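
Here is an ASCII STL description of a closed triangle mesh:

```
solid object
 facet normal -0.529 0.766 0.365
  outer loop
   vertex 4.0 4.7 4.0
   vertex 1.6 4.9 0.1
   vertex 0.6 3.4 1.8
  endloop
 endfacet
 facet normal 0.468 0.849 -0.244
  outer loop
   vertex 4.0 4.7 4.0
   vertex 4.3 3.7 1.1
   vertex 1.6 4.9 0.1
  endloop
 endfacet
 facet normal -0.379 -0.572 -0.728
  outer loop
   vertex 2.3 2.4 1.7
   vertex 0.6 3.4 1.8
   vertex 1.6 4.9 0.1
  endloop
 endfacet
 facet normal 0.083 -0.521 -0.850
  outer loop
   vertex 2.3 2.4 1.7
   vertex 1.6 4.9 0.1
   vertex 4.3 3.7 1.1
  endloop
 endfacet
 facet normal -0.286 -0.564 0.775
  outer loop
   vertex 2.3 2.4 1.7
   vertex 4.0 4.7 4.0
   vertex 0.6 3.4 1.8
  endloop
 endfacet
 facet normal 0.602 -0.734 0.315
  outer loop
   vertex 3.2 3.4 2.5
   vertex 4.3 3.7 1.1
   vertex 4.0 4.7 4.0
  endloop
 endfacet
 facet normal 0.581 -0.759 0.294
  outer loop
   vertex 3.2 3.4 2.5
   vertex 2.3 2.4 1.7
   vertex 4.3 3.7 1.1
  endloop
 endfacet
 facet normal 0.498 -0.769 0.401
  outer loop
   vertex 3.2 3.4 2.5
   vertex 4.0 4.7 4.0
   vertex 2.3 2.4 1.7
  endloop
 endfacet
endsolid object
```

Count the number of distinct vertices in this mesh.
6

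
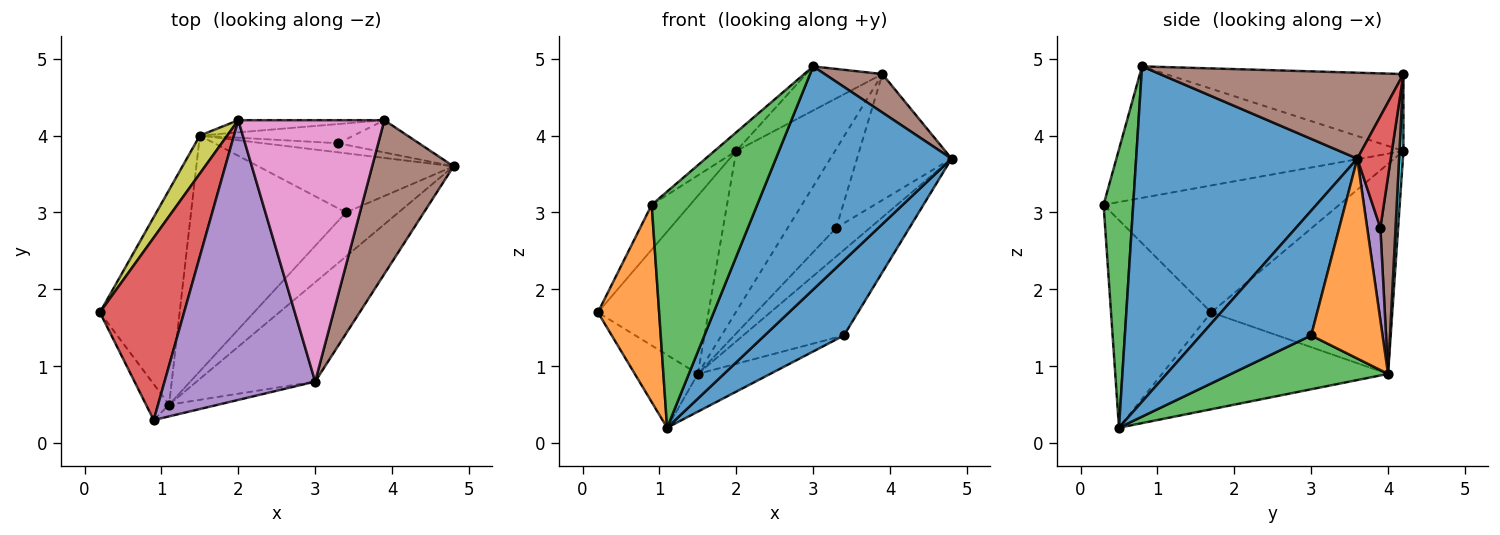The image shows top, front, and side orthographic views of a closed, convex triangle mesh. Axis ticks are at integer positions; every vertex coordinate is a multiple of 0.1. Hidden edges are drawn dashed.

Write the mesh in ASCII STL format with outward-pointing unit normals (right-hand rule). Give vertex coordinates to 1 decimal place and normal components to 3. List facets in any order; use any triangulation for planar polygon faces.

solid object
 facet normal 0.755 -0.599 -0.267
  outer loop
   vertex 1.1 0.5 0.2
   vertex 4.8 3.6 3.7
   vertex 3.0 0.8 4.9
  endloop
 endfacet
 facet normal -0.849 -0.519 -0.094
  outer loop
   vertex 0.9 0.3 3.1
   vertex 0.2 1.7 1.7
   vertex 1.1 0.5 0.2
  endloop
 endfacet
 facet normal 0.270 -0.962 -0.048
  outer loop
   vertex 0.9 0.3 3.1
   vertex 1.1 0.5 0.2
   vertex 3.0 0.8 4.9
  endloop
 endfacet
 facet normal -0.826 0.135 0.548
  outer loop
   vertex 0.9 0.3 3.1
   vertex 2.0 4.2 3.8
   vertex 0.2 1.7 1.7
  endloop
 endfacet
 facet normal -0.657 0.050 0.752
  outer loop
   vertex 0.9 0.3 3.1
   vertex 3.0 0.8 4.9
   vertex 2.0 4.2 3.8
  endloop
 endfacet
 facet normal 0.715 -0.169 0.678
  outer loop
   vertex 3.9 4.2 4.8
   vertex 3.0 0.8 4.9
   vertex 4.8 3.6 3.7
  endloop
 endfacet
 facet normal -0.461 0.148 0.875
  outer loop
   vertex 3.9 4.2 4.8
   vertex 2.0 4.2 3.8
   vertex 3.0 0.8 4.9
  endloop
 endfacet
 facet normal -0.755 0.211 -0.621
  outer loop
   vertex 1.5 4.0 0.9
   vertex 1.1 0.5 0.2
   vertex 0.2 1.7 1.7
  endloop
 endfacet
 facet normal -0.848 0.518 0.111
  outer loop
   vertex 1.5 4.0 0.9
   vertex 0.2 1.7 1.7
   vertex 2.0 4.2 3.8
  endloop
 endfacet
 facet normal 0.040 0.996 -0.076
  outer loop
   vertex 1.5 4.0 0.9
   vertex 2.0 4.2 3.8
   vertex 3.9 4.2 4.8
  endloop
 endfacet
 facet normal 0.769 -0.552 -0.324
  outer loop
   vertex 3.4 3.0 1.4
   vertex 4.8 3.6 3.7
   vertex 1.1 0.5 0.2
  endloop
 endfacet
 facet normal 0.503 0.711 -0.492
  outer loop
   vertex 3.4 3.0 1.4
   vertex 1.5 4.0 0.9
   vertex 4.8 3.6 3.7
  endloop
 endfacet
 facet normal 0.325 0.150 -0.934
  outer loop
   vertex 3.4 3.0 1.4
   vertex 1.1 0.5 0.2
   vertex 1.5 4.0 0.9
  endloop
 endfacet
 facet normal 0.324 0.916 -0.235
  outer loop
   vertex 3.3 3.9 2.8
   vertex 3.9 4.2 4.8
   vertex 4.8 3.6 3.7
  endloop
 endfacet
 facet normal 0.349 0.893 -0.283
  outer loop
   vertex 3.3 3.9 2.8
   vertex 4.8 3.6 3.7
   vertex 1.5 4.0 0.9
  endloop
 endfacet
 facet normal 0.291 0.929 -0.227
  outer loop
   vertex 3.3 3.9 2.8
   vertex 1.5 4.0 0.9
   vertex 3.9 4.2 4.8
  endloop
 endfacet
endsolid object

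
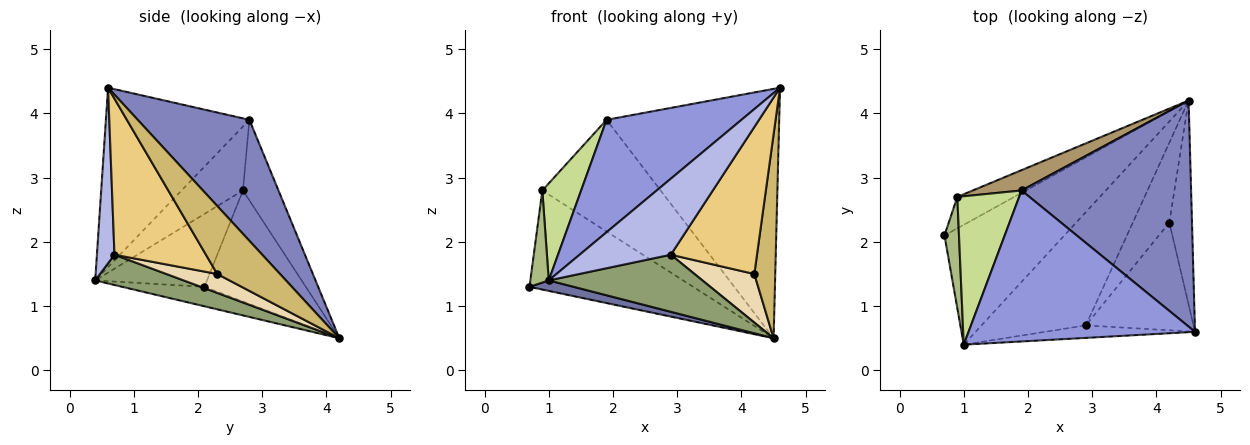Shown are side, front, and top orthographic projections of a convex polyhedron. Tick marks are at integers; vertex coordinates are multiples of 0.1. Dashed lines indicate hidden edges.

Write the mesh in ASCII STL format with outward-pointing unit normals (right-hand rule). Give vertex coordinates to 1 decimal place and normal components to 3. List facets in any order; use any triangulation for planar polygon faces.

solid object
 facet normal -0.160 -0.086 -0.983
  outer loop
   vertex 1.0 0.4 1.4
   vertex 0.7 2.1 1.3
   vertex 4.5 4.2 0.5
  endloop
 endfacet
 facet normal 0.432 0.668 0.606
  outer loop
   vertex 1.9 2.8 3.9
   vertex 4.6 0.6 4.4
   vertex 4.5 4.2 0.5
  endloop
 endfacet
 facet normal -0.536 -0.504 0.677
  outer loop
   vertex 1.9 2.8 3.9
   vertex 1.0 0.4 1.4
   vertex 4.6 0.6 4.4
  endloop
 endfacet
 facet normal 0.187 -0.969 -0.159
  outer loop
   vertex 2.9 0.7 1.8
   vertex 4.6 0.6 4.4
   vertex 1.0 0.4 1.4
  endloop
 endfacet
 facet normal 0.251 -0.436 -0.864
  outer loop
   vertex 2.9 0.7 1.8
   vertex 1.0 0.4 1.4
   vertex 4.5 4.2 0.5
  endloop
 endfacet
 facet normal -0.968 -0.160 0.193
  outer loop
   vertex 0.9 2.7 2.8
   vertex 0.7 2.1 1.3
   vertex 1.0 0.4 1.4
  endloop
 endfacet
 facet normal -0.655 -0.414 0.633
  outer loop
   vertex 0.9 2.7 2.8
   vertex 1.0 0.4 1.4
   vertex 1.9 2.8 3.9
  endloop
 endfacet
 facet normal -0.508 0.821 -0.261
  outer loop
   vertex 0.9 2.7 2.8
   vertex 4.5 4.2 0.5
   vertex 0.7 2.1 1.3
  endloop
 endfacet
 facet normal -0.283 0.943 0.172
  outer loop
   vertex 0.9 2.7 2.8
   vertex 1.9 2.8 3.9
   vertex 4.5 4.2 0.5
  endloop
 endfacet
 facet normal 0.905 -0.302 -0.302
  outer loop
   vertex 4.2 2.3 1.5
   vertex 4.5 4.2 0.5
   vertex 4.6 0.6 4.4
  endloop
 endfacet
 facet normal 0.650 -0.613 -0.449
  outer loop
   vertex 4.2 2.3 1.5
   vertex 4.6 0.6 4.4
   vertex 2.9 0.7 1.8
  endloop
 endfacet
 facet normal 0.404 -0.475 -0.781
  outer loop
   vertex 4.2 2.3 1.5
   vertex 2.9 0.7 1.8
   vertex 4.5 4.2 0.5
  endloop
 endfacet
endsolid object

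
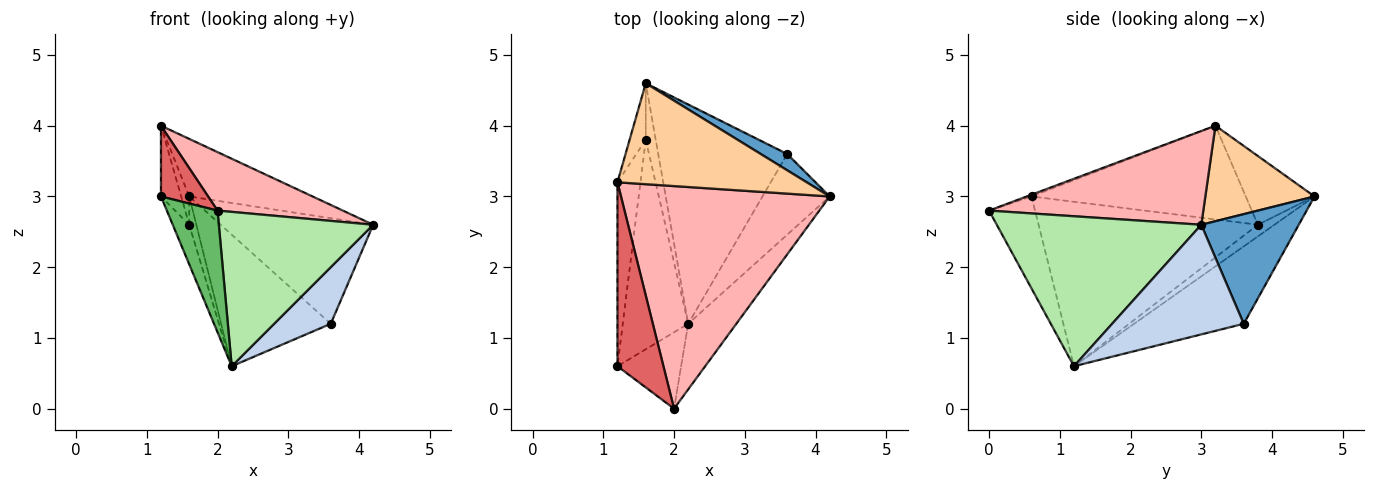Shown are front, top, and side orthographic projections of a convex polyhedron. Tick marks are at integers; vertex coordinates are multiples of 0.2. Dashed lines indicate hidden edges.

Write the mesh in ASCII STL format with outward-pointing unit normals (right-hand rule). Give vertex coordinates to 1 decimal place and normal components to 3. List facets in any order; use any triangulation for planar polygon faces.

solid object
 facet normal 0.534 0.836 0.129
  outer loop
   vertex 3.6 3.6 1.2
   vertex 1.6 4.6 3.0
   vertex 4.2 3.0 2.6
  endloop
 endfacet
 facet normal 0.800 -0.344 -0.491
  outer loop
   vertex 3.6 3.6 1.2
   vertex 4.2 3.0 2.6
   vertex 2.2 1.2 0.6
  endloop
 endfacet
 facet normal -0.457 0.457 -0.762
  outer loop
   vertex 3.6 3.6 1.2
   vertex 2.2 1.2 0.6
   vertex 1.6 4.6 3.0
  endloop
 endfacet
 facet normal 0.402 0.454 0.796
  outer loop
   vertex 1.2 3.2 4.0
   vertex 4.2 3.0 2.6
   vertex 1.6 4.6 3.0
  endloop
 endfacet
 facet normal -0.609 -0.672 -0.422
  outer loop
   vertex 2.0 0.0 2.8
   vertex 1.2 0.6 3.0
   vertex 2.2 1.2 0.6
  endloop
 endfacet
 facet normal 0.773 -0.584 -0.248
  outer loop
   vertex 2.0 0.0 2.8
   vertex 2.2 1.2 0.6
   vertex 4.2 3.0 2.6
  endloop
 endfacet
 facet normal -0.036 -0.359 0.933
  outer loop
   vertex 2.0 0.0 2.8
   vertex 1.2 3.2 4.0
   vertex 1.2 0.6 3.0
  endloop
 endfacet
 facet normal 0.398 -0.233 0.887
  outer loop
   vertex 2.0 0.0 2.8
   vertex 4.2 3.0 2.6
   vertex 1.2 3.2 4.0
  endloop
 endfacet
 facet normal -0.927 0.070 -0.369
  outer loop
   vertex 1.6 3.8 2.6
   vertex 2.2 1.2 0.6
   vertex 1.2 0.6 3.0
  endloop
 endfacet
 facet normal -0.722 0.309 -0.619
  outer loop
   vertex 1.6 3.8 2.6
   vertex 1.6 4.6 3.0
   vertex 2.2 1.2 0.6
  endloop
 endfacet
 facet normal -0.967 0.091 -0.237
  outer loop
   vertex 1.6 3.8 2.6
   vertex 1.2 0.6 3.0
   vertex 1.2 3.2 4.0
  endloop
 endfacet
 facet normal -0.967 0.114 -0.228
  outer loop
   vertex 1.6 3.8 2.6
   vertex 1.2 3.2 4.0
   vertex 1.6 4.6 3.0
  endloop
 endfacet
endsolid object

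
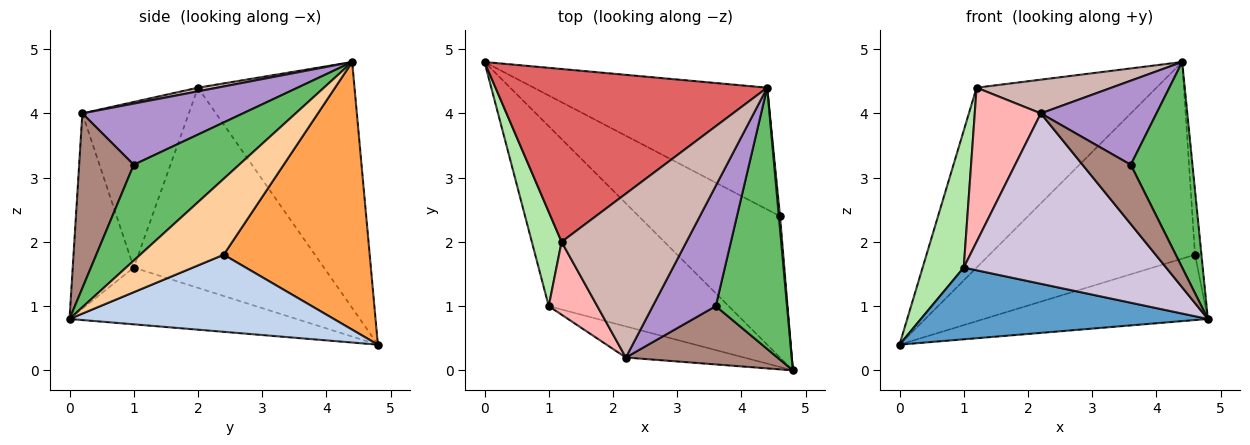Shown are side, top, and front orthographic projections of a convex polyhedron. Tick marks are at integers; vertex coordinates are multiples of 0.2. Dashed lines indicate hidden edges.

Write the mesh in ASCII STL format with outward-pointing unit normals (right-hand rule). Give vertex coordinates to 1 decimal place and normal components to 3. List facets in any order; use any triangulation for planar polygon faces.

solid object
 facet normal -0.281 -0.355 -0.891
  outer loop
   vertex 1.0 1.0 1.6
   vertex 0.0 4.8 0.4
   vertex 4.8 0.0 0.8
  endloop
 endfacet
 facet normal 0.444 0.376 -0.813
  outer loop
   vertex 4.6 2.4 1.8
   vertex 4.8 0.0 0.8
   vertex 0.0 4.8 0.4
  endloop
 endfacet
 facet normal 0.517 0.728 -0.451
  outer loop
   vertex 4.6 2.4 1.8
   vertex 0.0 4.8 0.4
   vertex 4.4 4.4 4.8
  endloop
 endfacet
 facet normal 0.997 0.077 0.015
  outer loop
   vertex 4.6 2.4 1.8
   vertex 4.4 4.4 4.8
   vertex 4.8 0.0 0.8
  endloop
 endfacet
 facet normal 0.726 -0.425 0.540
  outer loop
   vertex 3.6 1.0 3.2
   vertex 4.8 0.0 0.8
   vertex 4.4 4.4 4.8
  endloop
 endfacet
 facet normal -0.967 -0.209 0.144
  outer loop
   vertex 1.2 2.0 4.4
   vertex 0.0 4.8 0.4
   vertex 1.0 1.0 1.6
  endloop
 endfacet
 facet normal -0.531 0.611 0.587
  outer loop
   vertex 1.2 2.0 4.4
   vertex 4.4 4.4 4.8
   vertex 0.0 4.8 0.4
  endloop
 endfacet
 facet normal -0.824 -0.512 0.242
  outer loop
   vertex 2.2 0.2 4.0
   vertex 1.2 2.0 4.4
   vertex 1.0 1.0 1.6
  endloop
 endfacet
 facet normal 0.623 -0.448 0.641
  outer loop
   vertex 2.2 0.2 4.0
   vertex 3.6 1.0 3.2
   vertex 4.4 4.4 4.8
  endloop
 endfacet
 facet normal -0.284 -0.943 -0.172
  outer loop
   vertex 2.2 0.2 4.0
   vertex 1.0 1.0 1.6
   vertex 4.8 0.0 0.8
  endloop
 endfacet
 facet normal 0.629 -0.555 0.545
  outer loop
   vertex 2.2 0.2 4.0
   vertex 4.8 0.0 0.8
   vertex 3.6 1.0 3.2
  endloop
 endfacet
 facet normal 0.029 -0.202 0.979
  outer loop
   vertex 2.2 0.2 4.0
   vertex 4.4 4.4 4.8
   vertex 1.2 2.0 4.4
  endloop
 endfacet
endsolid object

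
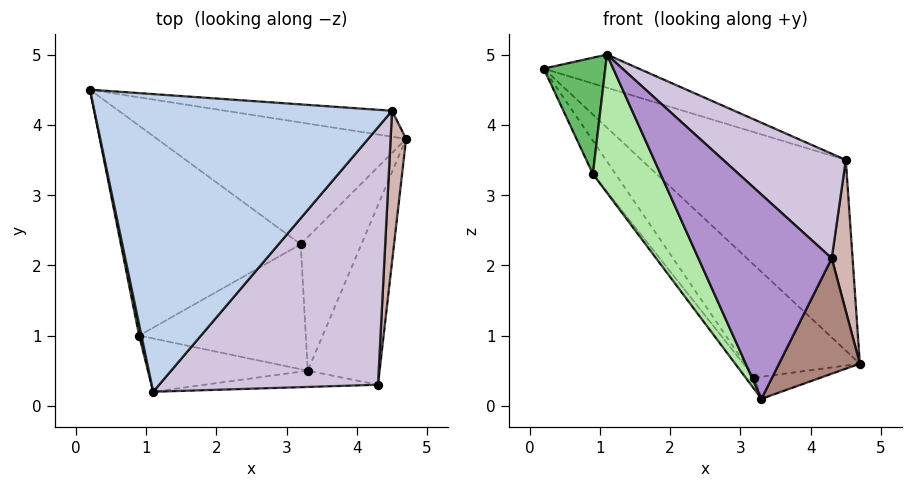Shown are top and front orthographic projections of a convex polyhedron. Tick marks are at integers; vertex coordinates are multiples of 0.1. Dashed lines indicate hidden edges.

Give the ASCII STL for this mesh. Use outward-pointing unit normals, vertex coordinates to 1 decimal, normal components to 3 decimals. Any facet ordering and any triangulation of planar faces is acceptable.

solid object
 facet normal 0.028 0.990 -0.135
  outer loop
   vertex 4.5 4.2 3.5
   vertex 4.7 3.8 0.6
   vertex 0.2 4.5 4.8
  endloop
 endfacet
 facet normal 0.295 0.106 0.950
  outer loop
   vertex 4.5 4.2 3.5
   vertex 0.2 4.5 4.8
   vertex 1.1 0.2 5.0
  endloop
 endfacet
 facet normal -0.502 0.587 -0.636
  outer loop
   vertex 3.2 2.3 0.4
   vertex 0.2 4.5 4.8
   vertex 4.7 3.8 0.6
  endloop
 endfacet
 facet normal -0.031 0.163 -0.986
  outer loop
   vertex 3.2 2.3 0.4
   vertex 4.7 3.8 0.6
   vertex 3.3 0.5 0.1
  endloop
 endfacet
 facet normal -0.979 -0.204 0.019
  outer loop
   vertex 0.9 1.0 3.3
   vertex 1.1 0.2 5.0
   vertex 0.2 4.5 4.8
  endloop
 endfacet
 facet normal -0.559 -0.774 -0.298
  outer loop
   vertex 0.9 1.0 3.3
   vertex 3.3 0.5 0.1
   vertex 1.1 0.2 5.0
  endloop
 endfacet
 facet normal -0.800 0.094 -0.592
  outer loop
   vertex 0.9 1.0 3.3
   vertex 0.2 4.5 4.8
   vertex 3.2 2.3 0.4
  endloop
 endfacet
 facet normal -0.794 0.057 -0.605
  outer loop
   vertex 0.9 1.0 3.3
   vertex 3.2 2.3 0.4
   vertex 3.3 0.5 0.1
  endloop
 endfacet
 facet normal -0.041 -0.996 -0.079
  outer loop
   vertex 4.3 0.3 2.1
   vertex 1.1 0.2 5.0
   vertex 3.3 0.5 0.1
  endloop
 endfacet
 facet normal 0.648 -0.286 0.705
  outer loop
   vertex 4.3 0.3 2.1
   vertex 4.5 4.2 3.5
   vertex 1.1 0.2 5.0
  endloop
 endfacet
 facet normal 0.844 -0.290 -0.451
  outer loop
   vertex 4.3 0.3 2.1
   vertex 3.3 0.5 0.1
   vertex 4.7 3.8 0.6
  endloop
 endfacet
 facet normal 0.994 -0.079 0.079
  outer loop
   vertex 4.3 0.3 2.1
   vertex 4.7 3.8 0.6
   vertex 4.5 4.2 3.5
  endloop
 endfacet
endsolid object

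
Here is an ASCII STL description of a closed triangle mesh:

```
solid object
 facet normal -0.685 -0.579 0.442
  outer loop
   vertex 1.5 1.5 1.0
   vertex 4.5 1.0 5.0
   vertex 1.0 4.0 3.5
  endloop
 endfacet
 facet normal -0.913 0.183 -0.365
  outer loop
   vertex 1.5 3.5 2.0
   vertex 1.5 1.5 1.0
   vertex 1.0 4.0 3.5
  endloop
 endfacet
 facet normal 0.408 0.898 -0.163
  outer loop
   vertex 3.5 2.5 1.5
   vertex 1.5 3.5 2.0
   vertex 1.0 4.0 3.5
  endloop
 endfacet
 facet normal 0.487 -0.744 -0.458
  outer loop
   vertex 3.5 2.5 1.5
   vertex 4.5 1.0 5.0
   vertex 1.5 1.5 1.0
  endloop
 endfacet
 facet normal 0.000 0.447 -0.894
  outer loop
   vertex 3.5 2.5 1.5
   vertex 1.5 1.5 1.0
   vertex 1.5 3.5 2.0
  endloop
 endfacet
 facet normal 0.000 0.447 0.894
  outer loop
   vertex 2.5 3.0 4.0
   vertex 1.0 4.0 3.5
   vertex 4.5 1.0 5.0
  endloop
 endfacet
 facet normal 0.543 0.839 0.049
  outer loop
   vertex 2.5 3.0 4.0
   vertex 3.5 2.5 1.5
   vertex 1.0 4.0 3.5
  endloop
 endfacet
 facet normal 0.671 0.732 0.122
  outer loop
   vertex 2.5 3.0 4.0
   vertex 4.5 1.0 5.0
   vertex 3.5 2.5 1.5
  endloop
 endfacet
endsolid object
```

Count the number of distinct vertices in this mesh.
6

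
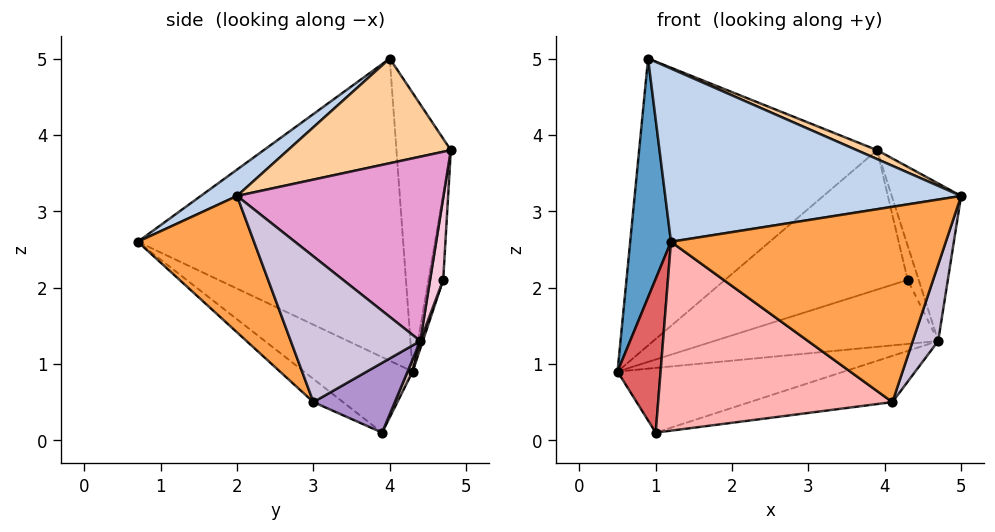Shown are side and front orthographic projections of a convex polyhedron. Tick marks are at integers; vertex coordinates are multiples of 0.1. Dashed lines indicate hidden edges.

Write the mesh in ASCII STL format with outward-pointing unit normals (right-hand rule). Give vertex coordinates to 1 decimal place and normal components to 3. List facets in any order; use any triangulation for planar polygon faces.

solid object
 facet normal -0.985 -0.151 0.085
  outer loop
   vertex 0.9 4.0 5.0
   vertex 0.5 4.3 0.9
   vertex 1.2 0.7 2.6
  endloop
 endfacet
 facet normal 0.071 -0.582 0.810
  outer loop
   vertex 0.9 4.0 5.0
   vertex 1.2 0.7 2.6
   vertex 5.0 2.0 3.2
  endloop
 endfacet
 facet normal 0.352 -0.833 -0.426
  outer loop
   vertex 4.1 3.0 0.5
   vertex 5.0 2.0 3.2
   vertex 1.2 0.7 2.6
  endloop
 endfacet
 facet normal 0.382 -0.048 0.923
  outer loop
   vertex 3.9 4.8 3.8
   vertex 0.9 4.0 5.0
   vertex 5.0 2.0 3.2
  endloop
 endfacet
 facet normal -0.222 0.971 0.093
  outer loop
   vertex 3.9 4.8 3.8
   vertex 0.5 4.3 0.9
   vertex 0.9 4.0 5.0
  endloop
 endfacet
 facet normal -0.080 0.994 -0.077
  outer loop
   vertex 3.9 4.8 3.8
   vertex 4.3 4.7 2.1
   vertex 0.5 4.3 0.9
  endloop
 endfacet
 facet normal -0.864 -0.342 -0.369
  outer loop
   vertex 1.0 3.9 0.1
   vertex 1.2 0.7 2.6
   vertex 0.5 4.3 0.9
  endloop
 endfacet
 facet normal -0.078 -0.617 -0.783
  outer loop
   vertex 1.0 3.9 0.1
   vertex 4.1 3.0 0.5
   vertex 1.2 0.7 2.6
  endloop
 endfacet
 facet normal 0.232 0.406 -0.884
  outer loop
   vertex 4.7 4.4 1.3
   vertex 4.1 3.0 0.5
   vertex 1.0 3.9 0.1
  endloop
 endfacet
 facet normal 0.912 -0.179 -0.370
  outer loop
   vertex 4.7 4.4 1.3
   vertex 5.0 2.0 3.2
   vertex 4.1 3.0 0.5
  endloop
 endfacet
 facet normal 0.011 0.938 -0.346
  outer loop
   vertex 4.7 4.4 1.3
   vertex 0.5 4.3 0.9
   vertex 4.3 4.7 2.1
  endloop
 endfacet
 facet normal 0.020 0.899 -0.437
  outer loop
   vertex 4.7 4.4 1.3
   vertex 1.0 3.9 0.1
   vertex 0.5 4.3 0.9
  endloop
 endfacet
 facet normal 0.919 0.309 0.245
  outer loop
   vertex 4.7 4.4 1.3
   vertex 3.9 4.8 3.8
   vertex 5.0 2.0 3.2
  endloop
 endfacet
 facet normal 0.759 0.636 0.141
  outer loop
   vertex 4.7 4.4 1.3
   vertex 4.3 4.7 2.1
   vertex 3.9 4.8 3.8
  endloop
 endfacet
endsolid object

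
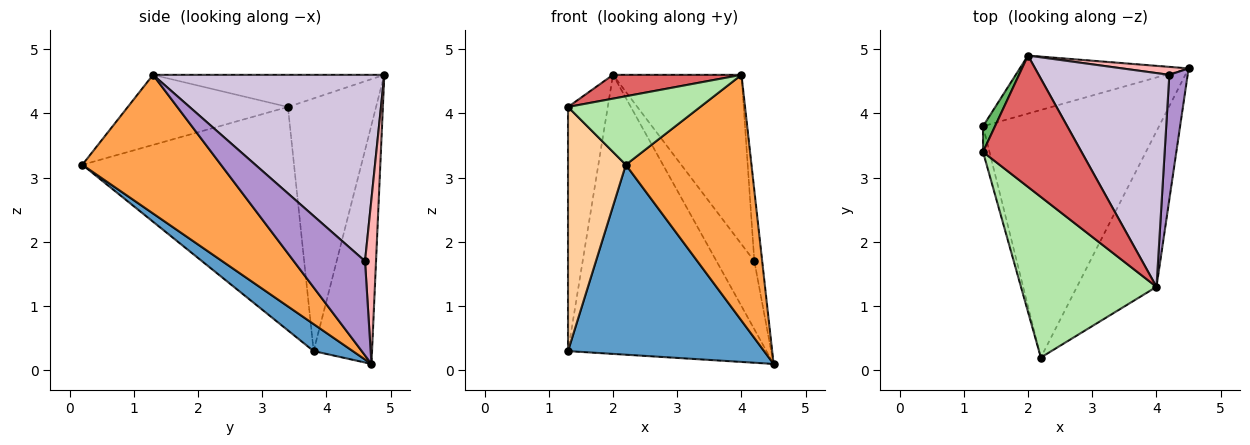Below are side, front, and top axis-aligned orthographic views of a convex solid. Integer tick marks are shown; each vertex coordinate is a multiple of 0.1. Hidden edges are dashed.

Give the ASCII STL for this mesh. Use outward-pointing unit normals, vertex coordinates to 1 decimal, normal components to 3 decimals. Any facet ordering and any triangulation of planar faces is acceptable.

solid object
 facet normal 0.121 -0.604 -0.788
  outer loop
   vertex 2.2 0.2 3.2
   vertex 1.3 3.8 0.3
   vertex 4.5 4.7 0.1
  endloop
 endfacet
 facet normal -0.277 0.941 -0.196
  outer loop
   vertex 2.0 4.9 4.6
   vertex 4.5 4.7 0.1
   vertex 1.3 3.8 0.3
  endloop
 endfacet
 facet normal 0.682 -0.618 -0.391
  outer loop
   vertex 4.0 1.3 4.6
   vertex 2.2 0.2 3.2
   vertex 4.5 4.7 0.1
  endloop
 endfacet
 facet normal -0.964 -0.263 -0.028
  outer loop
   vertex 1.3 3.4 4.1
   vertex 1.3 3.8 0.3
   vertex 2.2 0.2 3.2
  endloop
 endfacet
 facet normal -0.911 0.411 0.043
  outer loop
   vertex 1.3 3.4 4.1
   vertex 2.0 4.9 4.6
   vertex 1.3 3.8 0.3
  endloop
 endfacet
 facet normal -0.429 -0.354 0.831
  outer loop
   vertex 1.3 3.4 4.1
   vertex 2.2 0.2 3.2
   vertex 4.0 1.3 4.6
  endloop
 endfacet
 facet normal -0.306 -0.170 0.937
  outer loop
   vertex 1.3 3.4 4.1
   vertex 4.0 1.3 4.6
   vertex 2.0 4.9 4.6
  endloop
 endfacet
 facet normal 0.277 0.954 0.112
  outer loop
   vertex 4.2 4.6 1.7
   vertex 4.5 4.7 0.1
   vertex 2.0 4.9 4.6
  endloop
 endfacet
 facet normal 0.976 0.108 0.190
  outer loop
   vertex 4.2 4.6 1.7
   vertex 4.0 1.3 4.6
   vertex 4.5 4.7 0.1
  endloop
 endfacet
 facet normal 0.745 0.414 0.523
  outer loop
   vertex 4.2 4.6 1.7
   vertex 2.0 4.9 4.6
   vertex 4.0 1.3 4.6
  endloop
 endfacet
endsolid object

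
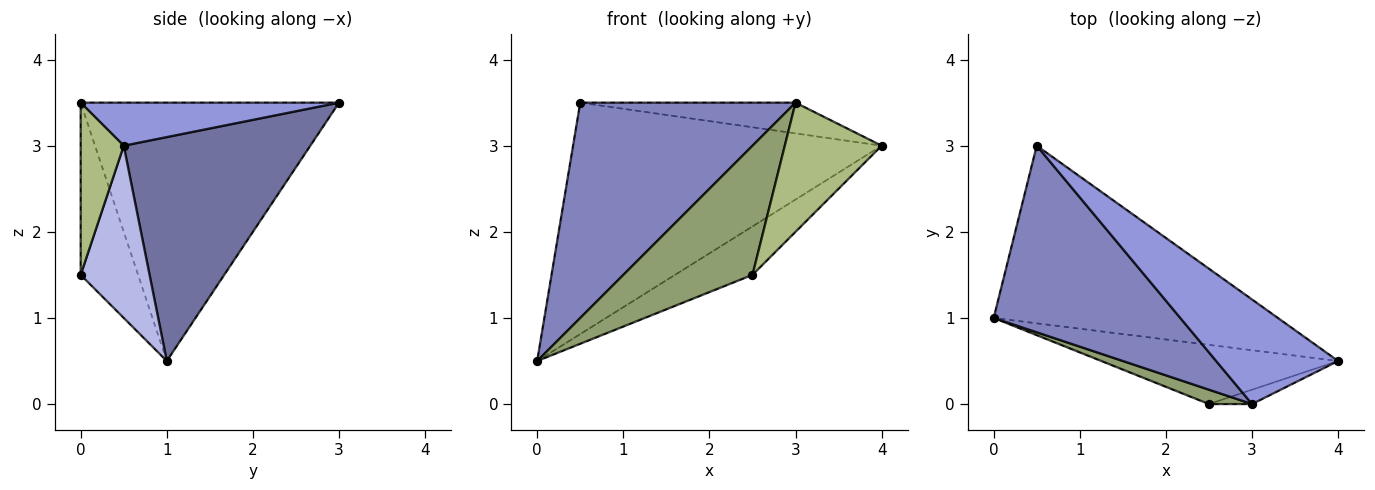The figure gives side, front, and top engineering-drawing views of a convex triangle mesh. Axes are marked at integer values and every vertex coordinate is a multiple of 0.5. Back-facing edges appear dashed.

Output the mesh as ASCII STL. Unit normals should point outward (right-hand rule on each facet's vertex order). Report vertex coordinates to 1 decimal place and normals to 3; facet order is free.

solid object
 facet normal 0.432 0.715 -0.549
  outer loop
   vertex 0.5 3.0 3.5
   vertex 4.0 0.5 3.0
   vertex 0.0 1.0 0.5
  endloop
 endfacet
 facet normal -0.672 -0.560 0.485
  outer loop
   vertex 3.0 0.0 3.5
   vertex 0.5 3.0 3.5
   vertex 0.0 1.0 0.5
  endloop
 endfacet
 facet normal 0.321 0.267 0.909
  outer loop
   vertex 3.0 0.0 3.5
   vertex 4.0 0.5 3.0
   vertex 0.5 3.0 3.5
  endloop
 endfacet
 facet normal 0.491 0.552 -0.674
  outer loop
   vertex 2.5 0.0 1.5
   vertex 0.0 1.0 0.5
   vertex 4.0 0.5 3.0
  endloop
 endfacet
 facet normal -0.404 -0.909 0.101
  outer loop
   vertex 2.5 0.0 1.5
   vertex 3.0 0.0 3.5
   vertex 0.0 1.0 0.5
  endloop
 endfacet
 facet normal 0.404 -0.909 -0.101
  outer loop
   vertex 2.5 0.0 1.5
   vertex 4.0 0.5 3.0
   vertex 3.0 0.0 3.5
  endloop
 endfacet
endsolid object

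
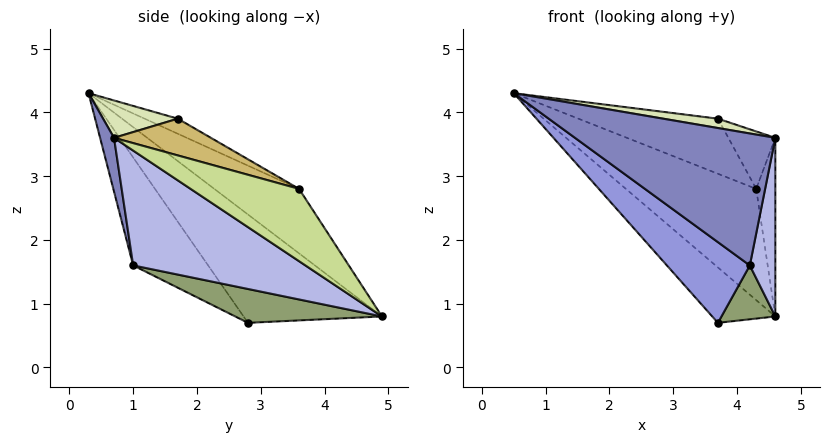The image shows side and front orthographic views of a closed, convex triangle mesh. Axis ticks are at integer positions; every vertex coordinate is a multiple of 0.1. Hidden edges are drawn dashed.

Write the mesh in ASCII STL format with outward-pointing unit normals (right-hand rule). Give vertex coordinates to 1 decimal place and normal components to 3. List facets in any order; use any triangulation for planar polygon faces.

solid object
 facet normal -0.807 0.368 -0.462
  outer loop
   vertex 3.7 2.8 0.7
   vertex 0.5 0.3 4.3
   vertex 4.6 4.9 0.8
  endloop
 endfacet
 facet normal 0.068 -0.985 -0.161
  outer loop
   vertex 4.2 1.0 1.6
   vertex 4.6 0.7 3.6
   vertex 0.5 0.3 4.3
  endloop
 endfacet
 facet normal -0.449 -0.496 -0.743
  outer loop
   vertex 4.2 1.0 1.6
   vertex 0.5 0.3 4.3
   vertex 3.7 2.8 0.7
  endloop
 endfacet
 facet normal 0.966 -0.143 -0.215
  outer loop
   vertex 4.2 1.0 1.6
   vertex 4.6 4.9 0.8
   vertex 4.6 0.7 3.6
  endloop
 endfacet
 facet normal 0.598 -0.219 -0.771
  outer loop
   vertex 4.2 1.0 1.6
   vertex 3.7 2.8 0.7
   vertex 4.6 4.9 0.8
  endloop
 endfacet
 facet normal -0.495 0.761 0.420
  outer loop
   vertex 4.3 3.6 2.8
   vertex 4.6 4.9 0.8
   vertex 0.5 0.3 4.3
  endloop
 endfacet
 facet normal 0.953 0.168 0.252
  outer loop
   vertex 4.3 3.6 2.8
   vertex 4.6 0.7 3.6
   vertex 4.6 4.9 0.8
  endloop
 endfacet
 facet normal 0.179 -0.131 0.975
  outer loop
   vertex 3.7 1.7 3.9
   vertex 0.5 0.3 4.3
   vertex 4.6 0.7 3.6
  endloop
 endfacet
 facet normal -0.125 0.526 0.841
  outer loop
   vertex 3.7 1.7 3.9
   vertex 4.3 3.6 2.8
   vertex 0.5 0.3 4.3
  endloop
 endfacet
 facet normal 0.564 0.273 0.780
  outer loop
   vertex 3.7 1.7 3.9
   vertex 4.6 0.7 3.6
   vertex 4.3 3.6 2.8
  endloop
 endfacet
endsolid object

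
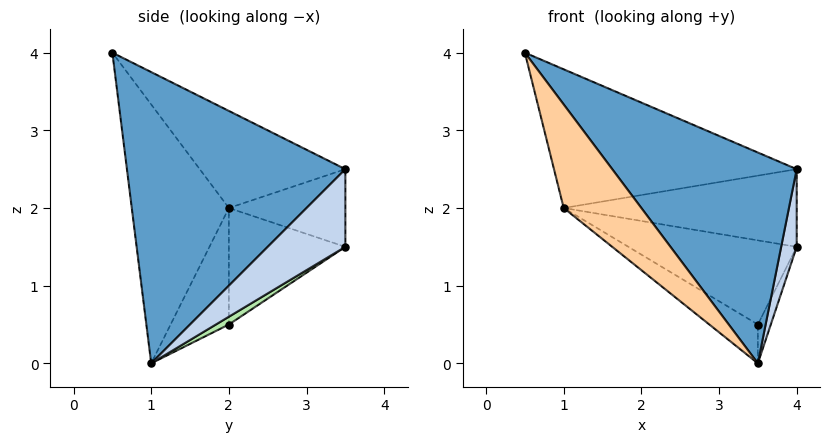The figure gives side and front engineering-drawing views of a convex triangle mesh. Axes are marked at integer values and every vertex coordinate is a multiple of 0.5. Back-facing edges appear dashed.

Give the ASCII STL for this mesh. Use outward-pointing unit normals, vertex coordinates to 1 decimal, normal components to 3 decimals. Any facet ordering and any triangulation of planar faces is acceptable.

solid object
 facet normal 0.685 -0.579 0.442
  outer loop
   vertex 3.5 1.0 0.0
   vertex 4.0 3.5 2.5
   vertex 0.5 0.5 4.0
  endloop
 endfacet
 facet normal 0.981 -0.196 0.000
  outer loop
   vertex 4.0 3.5 1.5
   vertex 4.0 3.5 2.5
   vertex 3.5 1.0 0.0
  endloop
 endfacet
 facet normal -0.457 0.762 0.457
  outer loop
   vertex 1.0 2.0 2.0
   vertex 0.5 0.5 4.0
   vertex 4.0 3.5 2.5
  endloop
 endfacet
 facet normal -0.651 -0.520 -0.553
  outer loop
   vertex 1.0 2.0 2.0
   vertex 3.5 1.0 0.0
   vertex 0.5 0.5 4.0
  endloop
 endfacet
 facet normal -0.413 0.596 -0.688
  outer loop
   vertex 3.5 2.0 0.5
   vertex 1.0 2.0 2.0
   vertex 4.0 3.5 1.5
  endloop
 endfacet
 facet normal 0.408 0.408 -0.816
  outer loop
   vertex 3.5 2.0 0.5
   vertex 4.0 3.5 1.5
   vertex 3.5 1.0 0.0
  endloop
 endfacet
 facet normal -0.473 0.394 -0.788
  outer loop
   vertex 3.5 2.0 0.5
   vertex 3.5 1.0 0.0
   vertex 1.0 2.0 2.0
  endloop
 endfacet
 facet normal -0.447 0.894 0.000
  outer loop
   vertex 1.0 2.0 2.0
   vertex 4.0 3.5 2.5
   vertex 4.0 3.5 1.5
  endloop
 endfacet
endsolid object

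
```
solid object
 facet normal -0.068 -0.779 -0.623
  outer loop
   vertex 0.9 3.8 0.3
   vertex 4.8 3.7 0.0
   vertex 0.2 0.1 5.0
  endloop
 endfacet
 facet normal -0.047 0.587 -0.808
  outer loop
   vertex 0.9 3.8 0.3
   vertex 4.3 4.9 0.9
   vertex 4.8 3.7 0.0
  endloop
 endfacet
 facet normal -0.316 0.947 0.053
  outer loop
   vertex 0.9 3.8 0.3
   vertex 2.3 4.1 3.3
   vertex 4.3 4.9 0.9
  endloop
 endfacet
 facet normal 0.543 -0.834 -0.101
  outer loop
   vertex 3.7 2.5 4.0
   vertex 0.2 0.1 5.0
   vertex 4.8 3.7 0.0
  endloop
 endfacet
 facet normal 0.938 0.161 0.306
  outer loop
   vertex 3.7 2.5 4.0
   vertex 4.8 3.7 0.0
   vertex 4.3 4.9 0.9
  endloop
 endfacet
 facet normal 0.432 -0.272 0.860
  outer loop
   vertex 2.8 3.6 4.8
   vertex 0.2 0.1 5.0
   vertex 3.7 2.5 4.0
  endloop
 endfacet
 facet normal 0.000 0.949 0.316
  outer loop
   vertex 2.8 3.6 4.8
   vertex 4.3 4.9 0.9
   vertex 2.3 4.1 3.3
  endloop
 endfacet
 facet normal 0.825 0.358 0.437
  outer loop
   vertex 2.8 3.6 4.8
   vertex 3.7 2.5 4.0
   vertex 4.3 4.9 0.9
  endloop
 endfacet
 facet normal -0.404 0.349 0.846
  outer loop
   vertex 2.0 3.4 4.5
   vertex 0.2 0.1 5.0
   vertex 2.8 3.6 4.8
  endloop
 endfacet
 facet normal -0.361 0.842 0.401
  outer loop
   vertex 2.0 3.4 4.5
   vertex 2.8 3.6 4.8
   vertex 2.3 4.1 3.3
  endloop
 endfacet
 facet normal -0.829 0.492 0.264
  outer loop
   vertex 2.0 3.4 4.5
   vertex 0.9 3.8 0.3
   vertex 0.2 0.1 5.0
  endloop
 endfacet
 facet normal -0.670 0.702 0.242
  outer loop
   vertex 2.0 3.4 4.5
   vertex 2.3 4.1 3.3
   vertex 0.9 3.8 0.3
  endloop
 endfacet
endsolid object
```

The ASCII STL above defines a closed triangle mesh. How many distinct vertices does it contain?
8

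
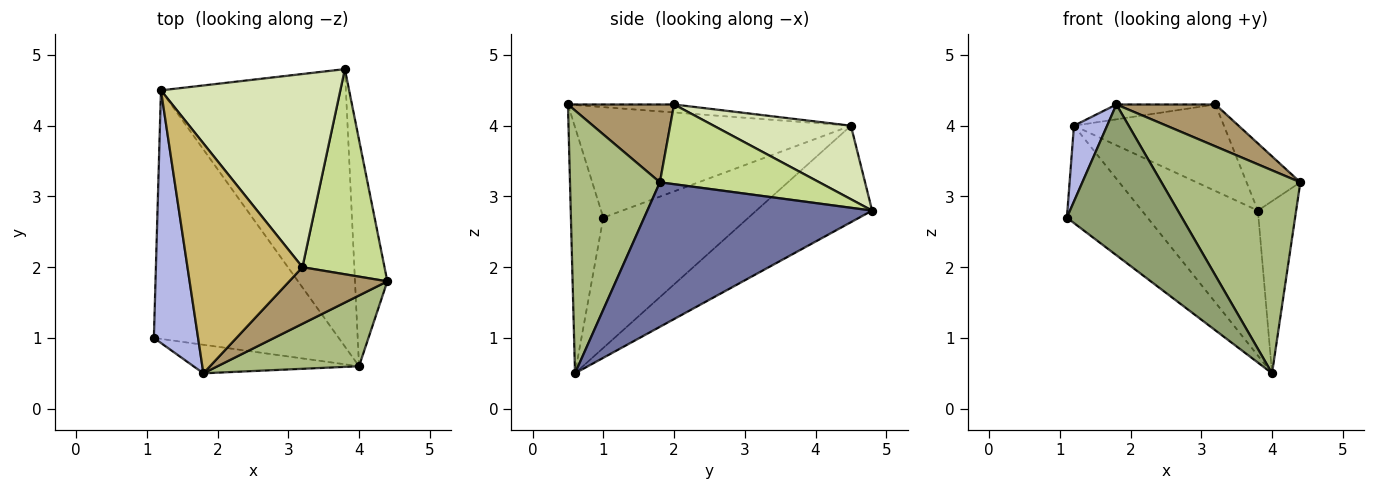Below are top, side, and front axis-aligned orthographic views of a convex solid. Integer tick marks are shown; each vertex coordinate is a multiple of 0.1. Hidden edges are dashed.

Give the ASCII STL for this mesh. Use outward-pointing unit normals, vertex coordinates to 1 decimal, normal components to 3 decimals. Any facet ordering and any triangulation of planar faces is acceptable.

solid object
 facet normal 0.963 0.164 -0.215
  outer loop
   vertex 4.0 0.6 0.5
   vertex 3.8 4.8 2.8
   vertex 4.4 1.8 3.2
  endloop
 endfacet
 facet normal -0.549 0.305 -0.779
  outer loop
   vertex 1.2 4.5 4.0
   vertex 4.0 0.6 0.5
   vertex 1.1 1.0 2.7
  endloop
 endfacet
 facet normal -0.420 0.420 -0.804
  outer loop
   vertex 1.2 4.5 4.0
   vertex 3.8 4.8 2.8
   vertex 4.0 0.6 0.5
  endloop
 endfacet
 facet normal -0.923 -0.111 0.369
  outer loop
   vertex 1.8 0.5 4.3
   vertex 1.2 4.5 4.0
   vertex 1.1 1.0 2.7
  endloop
 endfacet
 facet normal -0.267 -0.947 -0.179
  outer loop
   vertex 1.8 0.5 4.3
   vertex 1.1 1.0 2.7
   vertex 4.0 0.6 0.5
  endloop
 endfacet
 facet normal 0.522 -0.806 0.281
  outer loop
   vertex 1.8 0.5 4.3
   vertex 4.0 0.6 0.5
   vertex 4.4 1.8 3.2
  endloop
 endfacet
 facet normal 0.678 0.229 0.698
  outer loop
   vertex 3.2 2.0 4.3
   vertex 4.4 1.8 3.2
   vertex 3.8 4.8 2.8
  endloop
 endfacet
 facet normal 0.350 0.383 0.855
  outer loop
   vertex 3.2 2.0 4.3
   vertex 3.8 4.8 2.8
   vertex 1.2 4.5 4.0
  endloop
 endfacet
 facet normal 0.538 -0.502 0.678
  outer loop
   vertex 3.2 2.0 4.3
   vertex 1.8 0.5 4.3
   vertex 4.4 1.8 3.2
  endloop
 endfacet
 facet normal -0.069 0.064 0.996
  outer loop
   vertex 3.2 2.0 4.3
   vertex 1.2 4.5 4.0
   vertex 1.8 0.5 4.3
  endloop
 endfacet
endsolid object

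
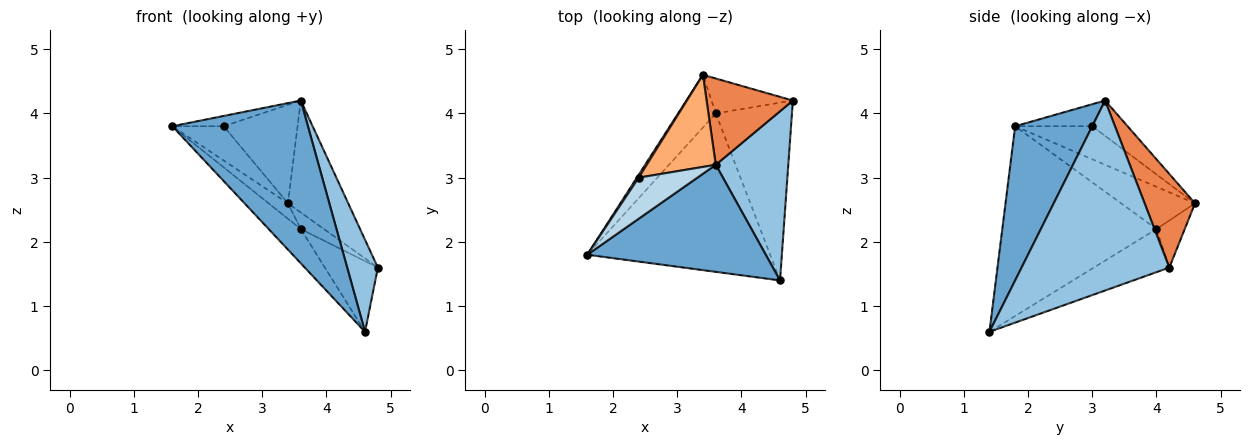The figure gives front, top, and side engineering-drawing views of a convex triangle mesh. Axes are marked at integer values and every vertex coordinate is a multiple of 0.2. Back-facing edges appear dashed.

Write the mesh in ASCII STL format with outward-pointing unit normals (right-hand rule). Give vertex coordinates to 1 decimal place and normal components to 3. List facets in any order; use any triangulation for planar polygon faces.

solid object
 facet normal 0.429 -0.755 0.496
  outer loop
   vertex 3.6 3.2 4.2
   vertex 1.6 1.8 3.8
   vertex 4.6 1.4 0.6
  endloop
 endfacet
 facet normal 0.917 -0.191 0.350
  outer loop
   vertex 3.6 3.2 4.2
   vertex 4.6 1.4 0.6
   vertex 4.8 4.2 1.6
  endloop
 endfacet
 facet normal -0.342 0.228 0.912
  outer loop
   vertex 2.4 3.0 3.8
   vertex 1.6 1.8 3.8
   vertex 3.6 3.2 4.2
  endloop
 endfacet
 facet normal -0.831 0.554 0.046
  outer loop
   vertex 3.4 4.6 2.6
   vertex 1.6 1.8 3.8
   vertex 2.4 3.0 3.8
  endloop
 endfacet
 facet normal 0.552 0.660 0.509
  outer loop
   vertex 3.4 4.6 2.6
   vertex 3.6 3.2 4.2
   vertex 4.8 4.2 1.6
  endloop
 endfacet
 facet normal -0.330 0.690 0.645
  outer loop
   vertex 3.4 4.6 2.6
   vertex 2.4 3.0 3.8
   vertex 3.6 3.2 4.2
  endloop
 endfacet
 facet normal -0.466 0.327 -0.822
  outer loop
   vertex 3.6 4.0 2.2
   vertex 4.8 4.2 1.6
   vertex 4.6 1.4 0.6
  endloop
 endfacet
 facet normal -0.464 0.379 -0.801
  outer loop
   vertex 3.6 4.0 2.2
   vertex 3.4 4.6 2.6
   vertex 4.8 4.2 1.6
  endloop
 endfacet
 facet normal -0.712 0.148 -0.686
  outer loop
   vertex 3.6 4.0 2.2
   vertex 4.6 1.4 0.6
   vertex 1.6 1.8 3.8
  endloop
 endfacet
 facet normal -0.733 0.191 -0.653
  outer loop
   vertex 3.6 4.0 2.2
   vertex 1.6 1.8 3.8
   vertex 3.4 4.6 2.6
  endloop
 endfacet
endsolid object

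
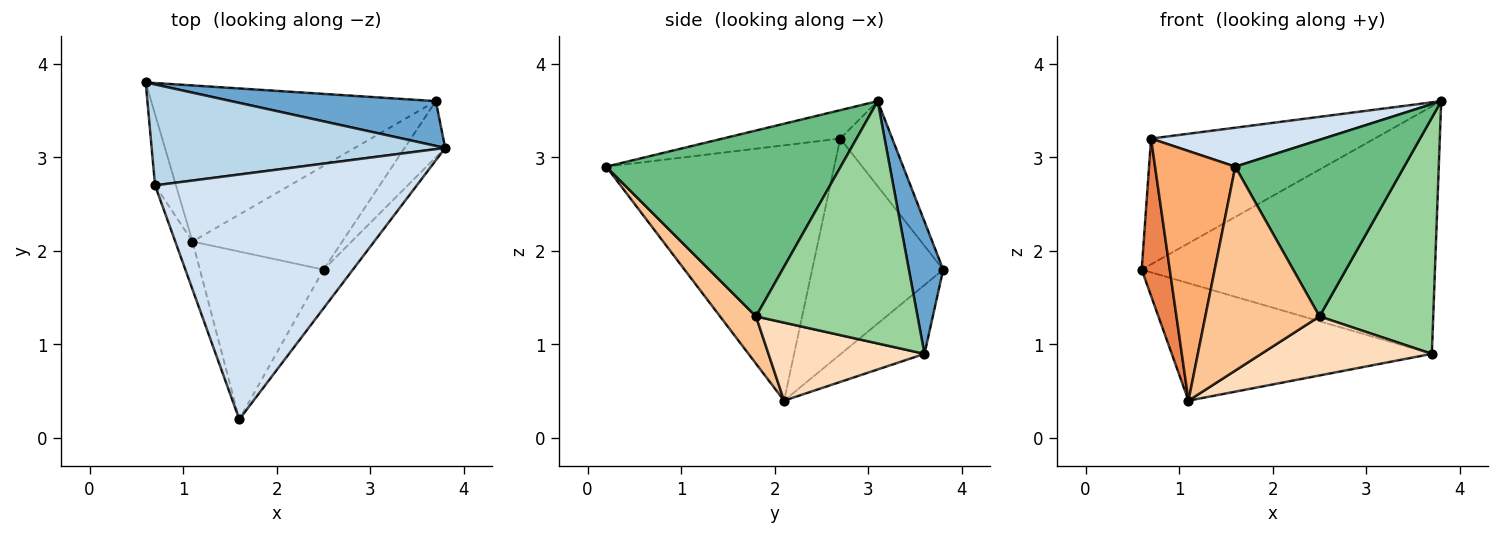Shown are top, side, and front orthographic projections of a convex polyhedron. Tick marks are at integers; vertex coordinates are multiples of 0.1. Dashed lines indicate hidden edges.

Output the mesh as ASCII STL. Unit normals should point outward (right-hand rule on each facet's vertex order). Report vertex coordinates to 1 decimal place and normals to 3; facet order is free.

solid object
 facet normal 0.114 0.978 0.177
  outer loop
   vertex 3.7 3.6 0.9
   vertex 0.6 3.8 1.8
   vertex 3.8 3.1 3.6
  endloop
 endfacet
 facet normal -0.190 0.590 -0.785
  outer loop
   vertex 3.7 3.6 0.9
   vertex 1.1 2.1 0.4
   vertex 0.6 3.8 1.8
  endloop
 endfacet
 facet normal -0.178 0.767 0.616
  outer loop
   vertex 0.7 2.7 3.2
   vertex 3.8 3.1 3.6
   vertex 0.6 3.8 1.8
  endloop
 endfacet
 facet normal -0.107 -0.156 0.982
  outer loop
   vertex 0.7 2.7 3.2
   vertex 1.6 0.2 2.9
   vertex 3.8 3.1 3.6
  endloop
 endfacet
 facet normal -0.973 -0.209 -0.094
  outer loop
   vertex 0.7 2.7 3.2
   vertex 0.6 3.8 1.8
   vertex 1.1 2.1 0.4
  endloop
 endfacet
 facet normal -0.941 -0.331 -0.063
  outer loop
   vertex 0.7 2.7 3.2
   vertex 1.1 2.1 0.4
   vertex 1.6 0.2 2.9
  endloop
 endfacet
 facet normal 0.236 -0.750 -0.617
  outer loop
   vertex 2.5 1.8 1.3
   vertex 1.6 0.2 2.9
   vertex 1.1 2.1 0.4
  endloop
 endfacet
 facet normal 0.412 -0.451 -0.792
  outer loop
   vertex 2.5 1.8 1.3
   vertex 1.1 2.1 0.4
   vertex 3.7 3.6 0.9
  endloop
 endfacet
 facet normal 0.805 -0.580 -0.127
  outer loop
   vertex 2.5 1.8 1.3
   vertex 3.8 3.1 3.6
   vertex 1.6 0.2 2.9
  endloop
 endfacet
 facet normal 0.810 -0.570 -0.136
  outer loop
   vertex 2.5 1.8 1.3
   vertex 3.7 3.6 0.9
   vertex 3.8 3.1 3.6
  endloop
 endfacet
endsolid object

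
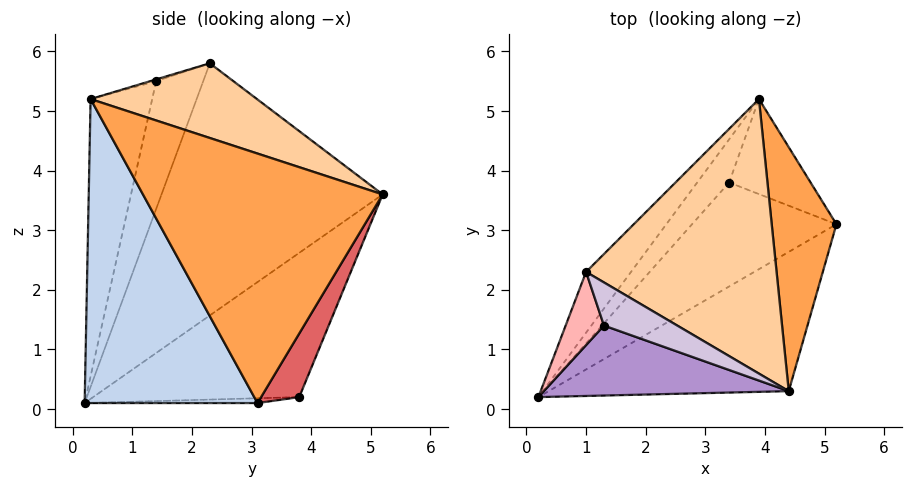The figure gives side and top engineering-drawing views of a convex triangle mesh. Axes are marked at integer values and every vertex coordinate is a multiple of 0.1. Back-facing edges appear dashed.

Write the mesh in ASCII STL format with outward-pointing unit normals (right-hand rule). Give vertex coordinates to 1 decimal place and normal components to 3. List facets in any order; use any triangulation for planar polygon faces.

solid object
 facet normal -0.750 0.648 -0.134
  outer loop
   vertex 1.0 2.3 5.8
   vertex 3.9 5.2 3.6
   vertex 0.2 0.2 0.1
  endloop
 endfacet
 facet normal 0.466 -0.804 -0.368
  outer loop
   vertex 4.4 0.3 5.2
   vertex 0.2 0.2 0.1
   vertex 5.2 3.1 0.1
  endloop
 endfacet
 facet normal 0.953 0.178 0.247
  outer loop
   vertex 4.4 0.3 5.2
   vertex 5.2 3.1 0.1
   vertex 3.9 5.2 3.6
  endloop
 endfacet
 facet normal 0.345 0.323 0.881
  outer loop
   vertex 4.4 0.3 5.2
   vertex 3.9 5.2 3.6
   vertex 1.0 2.3 5.8
  endloop
 endfacet
 facet normal -0.033 0.057 -0.998
  outer loop
   vertex 3.4 3.8 0.2
   vertex 5.2 3.1 0.1
   vertex 0.2 0.2 0.1
  endloop
 endfacet
 facet normal -0.735 0.658 -0.163
  outer loop
   vertex 3.4 3.8 0.2
   vertex 0.2 0.2 0.1
   vertex 3.9 5.2 3.6
  endloop
 endfacet
 facet normal 0.313 0.861 -0.401
  outer loop
   vertex 3.4 3.8 0.2
   vertex 3.9 5.2 3.6
   vertex 5.2 3.1 0.1
  endloop
 endfacet
 facet normal -0.885 -0.383 0.265
  outer loop
   vertex 1.3 1.4 5.5
   vertex 1.0 2.3 5.8
   vertex 0.2 0.2 0.1
  endloop
 endfacet
 facet normal -0.300 -0.917 0.265
  outer loop
   vertex 1.3 1.4 5.5
   vertex 0.2 0.2 0.1
   vertex 4.4 0.3 5.2
  endloop
 endfacet
 facet normal -0.023 -0.323 0.946
  outer loop
   vertex 1.3 1.4 5.5
   vertex 4.4 0.3 5.2
   vertex 1.0 2.3 5.8
  endloop
 endfacet
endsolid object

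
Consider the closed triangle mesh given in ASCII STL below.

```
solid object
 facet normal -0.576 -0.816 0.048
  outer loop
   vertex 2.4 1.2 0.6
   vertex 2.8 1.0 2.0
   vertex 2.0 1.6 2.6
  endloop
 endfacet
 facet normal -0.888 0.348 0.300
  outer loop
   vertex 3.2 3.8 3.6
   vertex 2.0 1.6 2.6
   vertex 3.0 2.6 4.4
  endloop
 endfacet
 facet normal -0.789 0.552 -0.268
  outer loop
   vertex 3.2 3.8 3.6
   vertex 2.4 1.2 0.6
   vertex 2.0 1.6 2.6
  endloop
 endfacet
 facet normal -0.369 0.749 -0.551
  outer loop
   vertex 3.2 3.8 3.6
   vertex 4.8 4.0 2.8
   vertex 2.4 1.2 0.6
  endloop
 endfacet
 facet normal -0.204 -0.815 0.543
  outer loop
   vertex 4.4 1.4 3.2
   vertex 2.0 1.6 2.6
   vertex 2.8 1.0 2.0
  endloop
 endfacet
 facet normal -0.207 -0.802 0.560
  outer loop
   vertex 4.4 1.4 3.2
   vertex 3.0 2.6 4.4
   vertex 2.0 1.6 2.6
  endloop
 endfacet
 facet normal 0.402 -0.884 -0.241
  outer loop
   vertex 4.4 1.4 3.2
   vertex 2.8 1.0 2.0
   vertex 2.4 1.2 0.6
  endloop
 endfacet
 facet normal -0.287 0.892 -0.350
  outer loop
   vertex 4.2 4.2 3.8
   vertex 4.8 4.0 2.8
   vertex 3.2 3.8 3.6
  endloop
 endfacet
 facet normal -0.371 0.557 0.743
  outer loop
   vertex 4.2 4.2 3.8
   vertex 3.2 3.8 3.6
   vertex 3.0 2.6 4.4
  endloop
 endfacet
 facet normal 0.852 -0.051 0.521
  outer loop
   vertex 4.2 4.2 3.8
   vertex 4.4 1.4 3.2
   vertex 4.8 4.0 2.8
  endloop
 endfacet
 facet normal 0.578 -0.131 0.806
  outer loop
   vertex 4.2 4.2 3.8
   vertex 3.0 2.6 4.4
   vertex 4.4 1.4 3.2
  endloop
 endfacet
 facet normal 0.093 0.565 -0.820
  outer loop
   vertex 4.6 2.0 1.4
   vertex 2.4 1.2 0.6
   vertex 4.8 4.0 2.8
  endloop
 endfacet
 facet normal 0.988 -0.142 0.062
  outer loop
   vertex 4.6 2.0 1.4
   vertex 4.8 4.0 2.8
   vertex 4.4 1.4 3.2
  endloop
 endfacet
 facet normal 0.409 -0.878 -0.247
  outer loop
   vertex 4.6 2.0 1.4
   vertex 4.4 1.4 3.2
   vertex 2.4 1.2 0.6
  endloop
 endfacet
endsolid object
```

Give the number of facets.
14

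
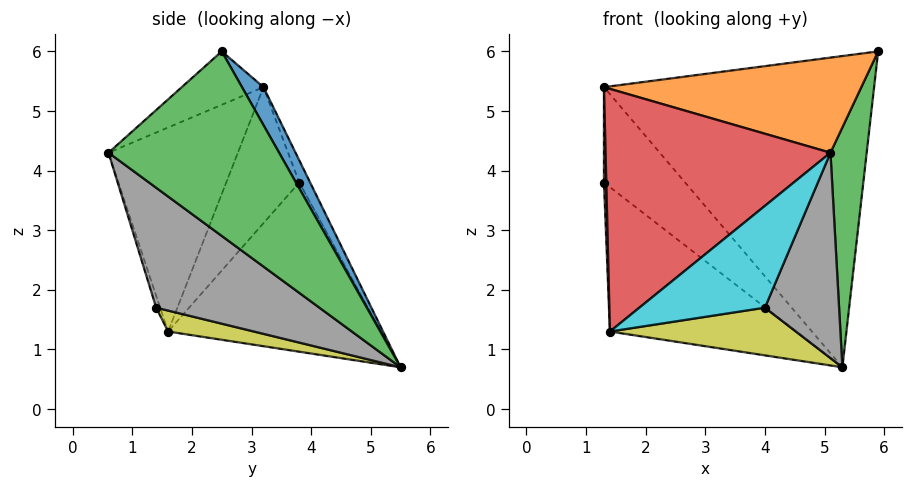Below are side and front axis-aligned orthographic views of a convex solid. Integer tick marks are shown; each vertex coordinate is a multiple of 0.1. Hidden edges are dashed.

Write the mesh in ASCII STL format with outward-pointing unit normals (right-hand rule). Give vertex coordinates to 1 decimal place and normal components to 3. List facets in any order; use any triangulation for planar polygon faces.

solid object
 facet normal 0.069 0.872 0.485
  outer loop
   vertex 5.3 5.5 0.7
   vertex 1.3 3.2 5.4
   vertex 5.9 2.5 6.0
  endloop
 endfacet
 facet normal -0.193 -0.608 0.770
  outer loop
   vertex 5.1 0.6 4.3
   vertex 5.9 2.5 6.0
   vertex 1.3 3.2 5.4
  endloop
 endfacet
 facet normal 0.954 -0.202 -0.223
  outer loop
   vertex 5.1 0.6 4.3
   vertex 5.3 5.5 0.7
   vertex 5.9 2.5 6.0
  endloop
 endfacet
 facet normal -0.474 -0.824 0.310
  outer loop
   vertex 1.4 1.6 1.3
   vertex 5.1 0.6 4.3
   vertex 1.3 3.2 5.4
  endloop
 endfacet
 facet normal -0.125 0.929 0.348
  outer loop
   vertex 1.3 3.8 3.8
   vertex 1.3 3.2 5.4
   vertex 5.3 5.5 0.7
  endloop
 endfacet
 facet normal -0.999 -0.032 -0.012
  outer loop
   vertex 1.3 3.8 3.8
   vertex 1.4 1.6 1.3
   vertex 1.3 3.2 5.4
  endloop
 endfacet
 facet normal -0.642 0.562 -0.521
  outer loop
   vertex 1.3 3.8 3.8
   vertex 5.3 5.5 0.7
   vertex 1.4 1.6 1.3
  endloop
 endfacet
 facet normal 0.810 -0.368 -0.456
  outer loop
   vertex 4.0 1.4 1.7
   vertex 5.3 5.5 0.7
   vertex 5.1 0.6 4.3
  endloop
 endfacet
 facet normal 0.126 -0.273 -0.954
  outer loop
   vertex 4.0 1.4 1.7
   vertex 1.4 1.6 1.3
   vertex 5.3 5.5 0.7
  endloop
 endfacet
 facet normal -0.030 -0.959 -0.282
  outer loop
   vertex 4.0 1.4 1.7
   vertex 5.1 0.6 4.3
   vertex 1.4 1.6 1.3
  endloop
 endfacet
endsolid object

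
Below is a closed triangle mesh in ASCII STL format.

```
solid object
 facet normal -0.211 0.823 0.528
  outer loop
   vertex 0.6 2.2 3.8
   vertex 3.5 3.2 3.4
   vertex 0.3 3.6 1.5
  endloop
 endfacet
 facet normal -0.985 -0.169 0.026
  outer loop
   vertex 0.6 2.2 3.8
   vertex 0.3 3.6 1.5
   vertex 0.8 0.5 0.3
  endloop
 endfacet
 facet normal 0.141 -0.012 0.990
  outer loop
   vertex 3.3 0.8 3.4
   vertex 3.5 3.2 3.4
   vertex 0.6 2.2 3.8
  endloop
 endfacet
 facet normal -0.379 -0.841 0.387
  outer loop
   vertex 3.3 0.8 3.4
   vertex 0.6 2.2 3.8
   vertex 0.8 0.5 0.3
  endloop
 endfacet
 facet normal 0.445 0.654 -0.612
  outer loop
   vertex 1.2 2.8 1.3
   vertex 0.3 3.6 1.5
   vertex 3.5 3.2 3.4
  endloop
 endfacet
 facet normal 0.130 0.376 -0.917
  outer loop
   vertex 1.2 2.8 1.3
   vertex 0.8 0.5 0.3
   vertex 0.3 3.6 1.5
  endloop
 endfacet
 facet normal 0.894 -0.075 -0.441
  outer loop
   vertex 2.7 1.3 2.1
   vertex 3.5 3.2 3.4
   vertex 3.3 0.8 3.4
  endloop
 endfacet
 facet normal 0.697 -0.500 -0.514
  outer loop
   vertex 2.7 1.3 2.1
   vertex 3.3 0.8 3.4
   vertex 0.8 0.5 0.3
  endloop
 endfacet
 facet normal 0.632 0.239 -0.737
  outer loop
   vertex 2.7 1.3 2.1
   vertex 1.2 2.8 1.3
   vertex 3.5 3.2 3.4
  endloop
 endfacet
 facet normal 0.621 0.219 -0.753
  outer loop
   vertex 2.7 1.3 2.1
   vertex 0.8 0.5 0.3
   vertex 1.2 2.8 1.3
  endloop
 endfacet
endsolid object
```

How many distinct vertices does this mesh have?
7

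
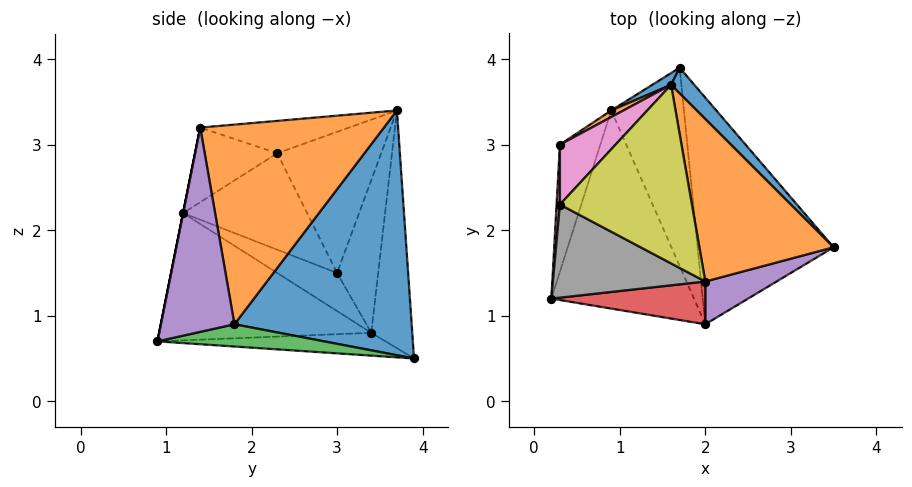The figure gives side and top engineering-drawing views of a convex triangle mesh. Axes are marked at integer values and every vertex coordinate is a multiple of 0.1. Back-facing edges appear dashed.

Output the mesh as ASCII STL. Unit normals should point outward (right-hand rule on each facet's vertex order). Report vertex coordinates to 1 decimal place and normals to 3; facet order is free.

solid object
 facet normal 0.751 0.657 0.071
  outer loop
   vertex 1.6 3.7 3.4
   vertex 3.5 1.8 0.9
   vertex 1.7 3.9 0.5
  endloop
 endfacet
 facet normal 0.826 0.095 0.555
  outer loop
   vertex 2.0 1.4 3.2
   vertex 3.5 1.8 0.9
   vertex 1.6 3.7 3.4
  endloop
 endfacet
 facet normal 0.161 -0.050 -0.986
  outer loop
   vertex 2.0 0.9 0.7
   vertex 1.7 3.9 0.5
   vertex 3.5 1.8 0.9
  endloop
 endfacet
 facet normal 0.000 -0.981 0.196
  outer loop
   vertex 2.0 0.9 0.7
   vertex 2.0 1.4 3.2
   vertex 0.2 1.2 2.2
  endloop
 endfacet
 facet normal 0.490 -0.855 0.171
  outer loop
   vertex 2.0 0.9 0.7
   vertex 3.5 1.8 0.9
   vertex 2.0 1.4 3.2
  endloop
 endfacet
 facet normal -0.997 0.069 0.034
  outer loop
   vertex 0.3 2.3 2.9
   vertex 0.3 3.0 1.5
   vertex 0.2 1.2 2.2
  endloop
 endfacet
 facet normal -0.750 0.591 0.296
  outer loop
   vertex 0.3 2.3 2.9
   vertex 1.6 3.7 3.4
   vertex 0.3 3.0 1.5
  endloop
 endfacet
 facet normal -0.388 -0.469 0.793
  outer loop
   vertex 0.3 2.3 2.9
   vertex 0.2 1.2 2.2
   vertex 2.0 1.4 3.2
  endloop
 endfacet
 facet normal -0.236 -0.125 0.964
  outer loop
   vertex 0.3 2.3 2.9
   vertex 2.0 1.4 3.2
   vertex 1.6 3.7 3.4
  endloop
 endfacet
 facet normal -0.298 -0.093 -0.950
  outer loop
   vertex 0.9 3.4 0.8
   vertex 1.7 3.9 0.5
   vertex 2.0 0.9 0.7
  endloop
 endfacet
 facet normal -0.518 0.854 0.041
  outer loop
   vertex 0.9 3.4 0.8
   vertex 1.6 3.7 3.4
   vertex 1.7 3.9 0.5
  endloop
 endfacet
 facet normal -0.520 0.853 0.042
  outer loop
   vertex 0.9 3.4 0.8
   vertex 0.3 3.0 1.5
   vertex 1.6 3.7 3.4
  endloop
 endfacet
 facet normal -0.644 -0.254 -0.722
  outer loop
   vertex 0.9 3.4 0.8
   vertex 2.0 0.9 0.7
   vertex 0.2 1.2 2.2
  endloop
 endfacet
 facet normal -0.666 -0.238 -0.707
  outer loop
   vertex 0.9 3.4 0.8
   vertex 0.2 1.2 2.2
   vertex 0.3 3.0 1.5
  endloop
 endfacet
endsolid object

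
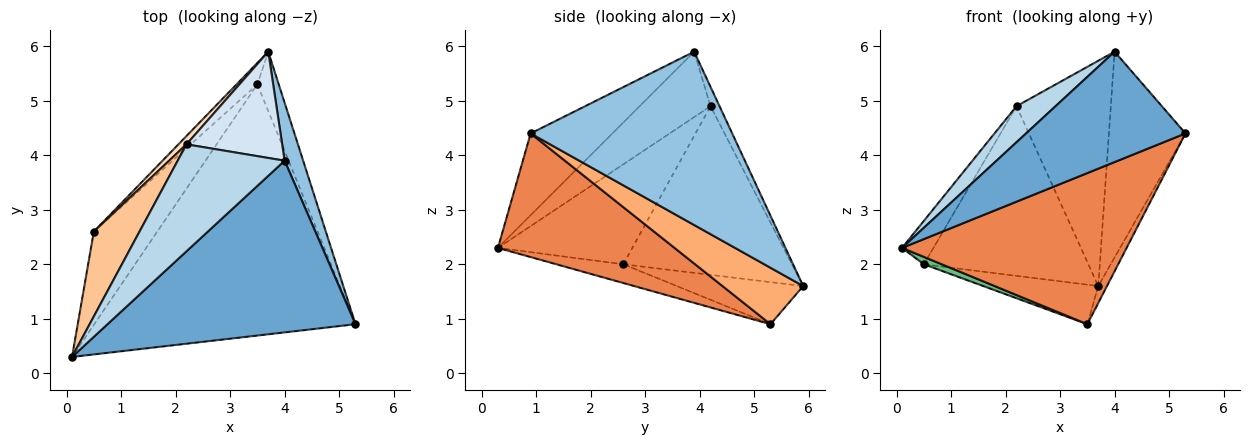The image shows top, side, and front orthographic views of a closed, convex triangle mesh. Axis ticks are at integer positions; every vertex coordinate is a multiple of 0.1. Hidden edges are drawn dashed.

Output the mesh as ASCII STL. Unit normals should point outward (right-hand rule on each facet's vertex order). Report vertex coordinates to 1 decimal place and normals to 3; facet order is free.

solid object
 facet normal -0.267 -0.521 0.811
  outer loop
   vertex 4.0 3.9 5.9
   vertex 0.1 0.3 2.3
   vertex 5.3 0.9 4.4
  endloop
 endfacet
 facet normal 0.930 0.353 0.099
  outer loop
   vertex 4.0 3.9 5.9
   vertex 5.3 0.9 4.4
   vertex 3.7 5.9 1.6
  endloop
 endfacet
 facet normal -0.502 -0.276 0.820
  outer loop
   vertex 2.2 4.2 4.9
   vertex 0.1 0.3 2.3
   vertex 4.0 3.9 5.9
  endloop
 endfacet
 facet normal -0.086 0.901 0.425
  outer loop
   vertex 2.2 4.2 4.9
   vertex 4.0 3.9 5.9
   vertex 3.7 5.9 1.6
  endloop
 endfacet
 facet normal 0.376 -0.478 -0.794
  outer loop
   vertex 3.5 5.3 0.9
   vertex 5.3 0.9 4.4
   vertex 0.1 0.3 2.3
  endloop
 endfacet
 facet normal 0.931 0.101 -0.352
  outer loop
   vertex 3.5 5.3 0.9
   vertex 3.7 5.9 1.6
   vertex 5.3 0.9 4.4
  endloop
 endfacet
 facet normal -0.890 0.208 0.407
  outer loop
   vertex 0.5 2.6 2.0
   vertex 0.1 0.3 2.3
   vertex 2.2 4.2 4.9
  endloop
 endfacet
 facet normal -0.715 0.698 0.034
  outer loop
   vertex 0.5 2.6 2.0
   vertex 2.2 4.2 4.9
   vertex 3.7 5.9 1.6
  endloop
 endfacet
 facet normal -0.283 -0.076 -0.956
  outer loop
   vertex 0.5 2.6 2.0
   vertex 3.5 5.3 0.9
   vertex 0.1 0.3 2.3
  endloop
 endfacet
 facet normal -0.695 0.632 -0.343
  outer loop
   vertex 0.5 2.6 2.0
   vertex 3.7 5.9 1.6
   vertex 3.5 5.3 0.9
  endloop
 endfacet
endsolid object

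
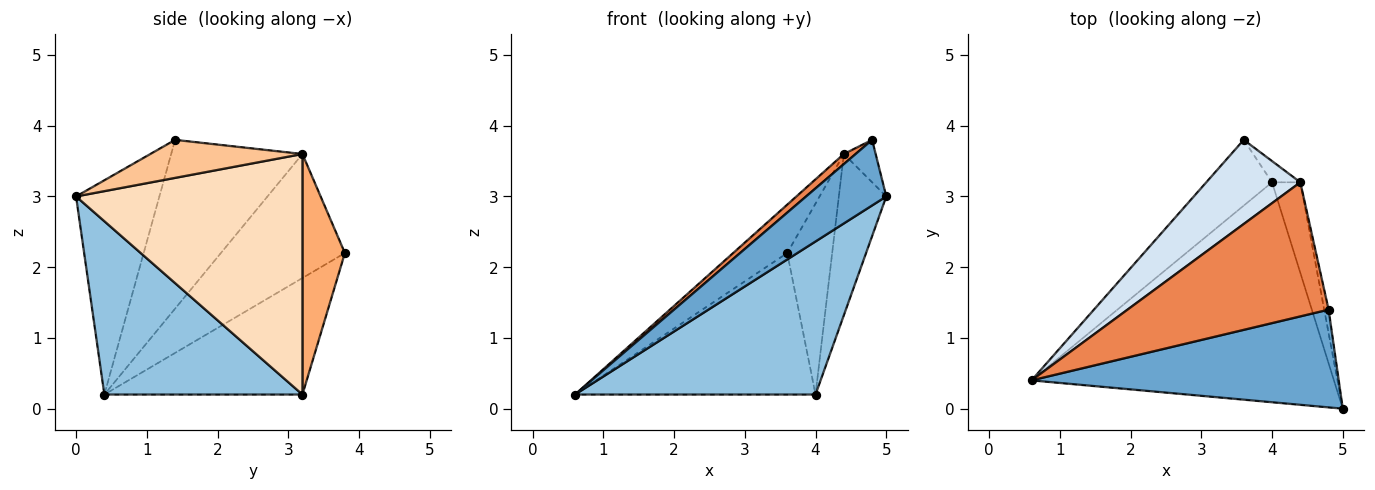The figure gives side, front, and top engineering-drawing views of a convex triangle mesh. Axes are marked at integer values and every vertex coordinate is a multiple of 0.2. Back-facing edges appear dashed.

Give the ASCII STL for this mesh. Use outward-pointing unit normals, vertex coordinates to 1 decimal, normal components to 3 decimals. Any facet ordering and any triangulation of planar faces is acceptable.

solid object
 facet normal -0.501 -0.482 0.719
  outer loop
   vertex 4.8 1.4 3.8
   vertex 0.6 0.4 0.2
   vertex 5.0 0.0 3.0
  endloop
 endfacet
 facet normal 0.426 -0.517 -0.743
  outer loop
   vertex 4.0 3.2 0.2
   vertex 5.0 0.0 3.0
   vertex 0.6 0.4 0.2
  endloop
 endfacet
 facet normal -0.598 0.727 -0.338
  outer loop
   vertex 4.0 3.2 0.2
   vertex 0.6 0.4 0.2
   vertex 3.6 3.8 2.2
  endloop
 endfacet
 facet normal -0.753 0.328 0.571
  outer loop
   vertex 4.4 3.2 3.6
   vertex 3.6 3.8 2.2
   vertex 0.6 0.4 0.2
  endloop
 endfacet
 facet normal -0.642 -0.058 0.765
  outer loop
   vertex 4.4 3.2 3.6
   vertex 0.6 0.4 0.2
   vertex 4.8 1.4 3.8
  endloop
 endfacet
 facet normal 0.684 0.725 -0.081
  outer loop
   vertex 4.4 3.2 3.6
   vertex 4.0 3.2 0.2
   vertex 3.6 3.8 2.2
  endloop
 endfacet
 facet normal 0.973 0.204 -0.113
  outer loop
   vertex 4.4 3.2 3.6
   vertex 4.8 1.4 3.8
   vertex 5.0 0.0 3.0
  endloop
 endfacet
 facet normal 0.972 0.204 -0.114
  outer loop
   vertex 4.4 3.2 3.6
   vertex 5.0 0.0 3.0
   vertex 4.0 3.2 0.2
  endloop
 endfacet
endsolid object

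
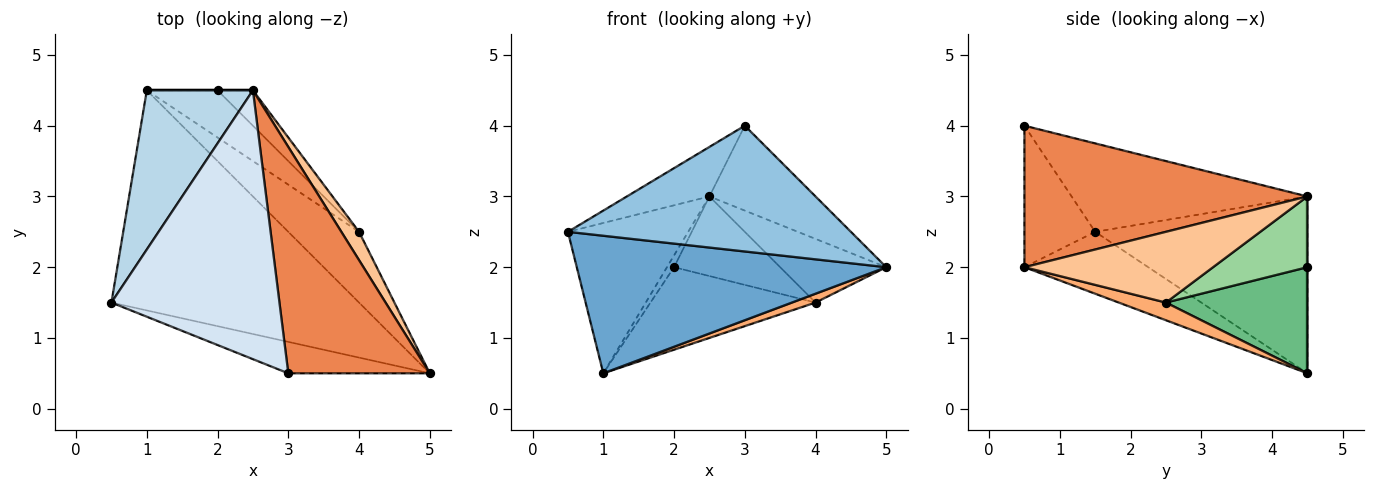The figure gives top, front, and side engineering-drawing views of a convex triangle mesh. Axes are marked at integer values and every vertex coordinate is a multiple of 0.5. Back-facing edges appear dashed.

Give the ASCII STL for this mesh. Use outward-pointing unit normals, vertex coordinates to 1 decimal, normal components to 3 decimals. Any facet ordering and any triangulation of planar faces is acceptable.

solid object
 facet normal -0.207 -0.518 -0.830
  outer loop
   vertex 1.0 4.5 0.5
   vertex 5.0 0.5 2.0
   vertex 0.5 1.5 2.5
  endloop
 endfacet
 facet normal -0.236 -0.943 -0.236
  outer loop
   vertex 3.0 0.5 4.0
   vertex 0.5 1.5 2.5
   vertex 5.0 0.5 2.0
  endloop
 endfacet
 facet normal -0.771 0.437 0.463
  outer loop
   vertex 2.5 4.5 3.0
   vertex 1.0 4.5 0.5
   vertex 0.5 1.5 2.5
  endloop
 endfacet
 facet normal -0.460 0.161 0.873
  outer loop
   vertex 2.5 4.5 3.0
   vertex 0.5 1.5 2.5
   vertex 3.0 0.5 4.0
  endloop
 endfacet
 facet normal 0.683 0.256 0.683
  outer loop
   vertex 2.5 4.5 3.0
   vertex 3.0 0.5 4.0
   vertex 5.0 0.5 2.0
  endloop
 endfacet
 facet normal 0.241 -0.120 -0.963
  outer loop
   vertex 4.0 2.5 1.5
   vertex 5.0 0.5 2.0
   vertex 1.0 4.5 0.5
  endloop
 endfacet
 facet normal 0.852 0.479 0.213
  outer loop
   vertex 4.0 2.5 1.5
   vertex 2.5 4.5 3.0
   vertex 5.0 0.5 2.0
  endloop
 endfacet
 facet normal 0.000 1.000 0.000
  outer loop
   vertex 2.0 4.5 2.0
   vertex 1.0 4.5 0.5
   vertex 2.5 4.5 3.0
  endloop
 endfacet
 facet normal 0.597 0.697 -0.398
  outer loop
   vertex 2.0 4.5 2.0
   vertex 4.0 2.5 1.5
   vertex 1.0 4.5 0.5
  endloop
 endfacet
 facet normal 0.630 0.709 -0.315
  outer loop
   vertex 2.0 4.5 2.0
   vertex 2.5 4.5 3.0
   vertex 4.0 2.5 1.5
  endloop
 endfacet
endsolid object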